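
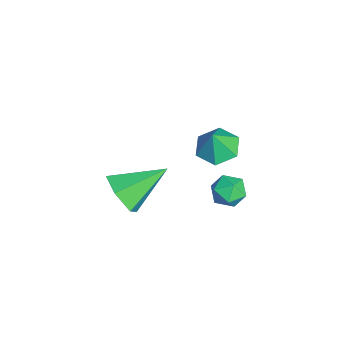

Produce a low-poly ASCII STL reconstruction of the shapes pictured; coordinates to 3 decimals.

solid 
facet normal 0.255 -0.840 -0.479
outer loop
vertex -1.166 -2.472 -3.122
vertex -1.506 -3.029 -2.326
vertex -2.147 -2.785 -3.095
endloop
endfacet
facet normal -0.255 0.745 -0.616
outer loop
vertex -1.166 -2.472 -3.122
vertex -2.147 -2.785 -3.095
vertex -2.034 -1.291 -1.334
endloop
endfacet
facet normal 0.255 -0.840 -0.479
outer loop
vertex -2.147 -2.785 -3.095
vertex -1.506 -3.029 -2.326
vertex -2.487 -3.343 -2.298
endloop
endfacet
facet normal -0.936 0.297 -0.192
outer loop
vertex -2.147 -2.785 -3.095
vertex -2.487 -3.343 -2.298
vertex -2.034 -1.291 -1.334
endloop
endfacet
facet normal 0.255 -0.840 -0.479
outer loop
vertex -2.487 -3.343 -2.298
vertex -1.506 -3.029 -2.326
vertex -1.847 -3.587 -1.529
endloop
endfacet
facet normal -0.781 -0.116 0.613
outer loop
vertex -2.487 -3.343 -2.298
vertex -1.847 -3.587 -1.529
vertex -2.034 -1.291 -1.334
endloop
endfacet
facet normal 0.254 -0.840 -0.479
outer loop
vertex -1.847 -3.587 -1.529
vertex -1.506 -3.029 -2.326
vertex -0.866 -3.274 -1.557
endloop
endfacet
facet normal 0.054 -0.080 0.995
outer loop
vertex -1.847 -3.587 -1.529
vertex -0.866 -3.274 -1.557
vertex -2.034 -1.291 -1.334
endloop
endfacet
facet normal 0.255 -0.840 -0.479
outer loop
vertex -0.866 -3.274 -1.557
vertex -1.506 -3.029 -2.326
vertex -0.526 -2.716 -2.354
endloop
endfacet
facet normal 0.734 0.368 0.571
outer loop
vertex -0.866 -3.274 -1.557
vertex -0.526 -2.716 -2.354
vertex -2.034 -1.291 -1.334
endloop
endfacet
facet normal 0.255 -0.840 -0.479
outer loop
vertex -0.526 -2.716 -2.354
vertex -1.506 -3.029 -2.326
vertex -1.166 -2.472 -3.122
endloop
endfacet
facet normal 0.579 0.781 -0.235
outer loop
vertex -0.526 -2.716 -2.354
vertex -1.166 -2.472 -3.122
vertex -2.034 -1.291 -1.334
endloop
endfacet
facet normal -0.309 0.182 -0.934
outer loop
vertex 0.596 0.327 1.65
vertex -0.206 0.444 1.938
vertex 0.335 1.111 1.889
endloop
endfacet
facet normal 0.923 0.209 0.321
outer loop
vertex 0.596 0.327 1.65
vertex 0.335 1.111 1.889
vertex 0.146 0.236 3.002
endloop
endfacet
facet normal -0.309 0.182 -0.934
outer loop
vertex 0.335 1.111 1.889
vertex -0.206 0.444 1.938
vertex -0.468 1.227 2.177
endloop
endfacet
facet normal 0.325 0.716 0.618
outer loop
vertex 0.335 1.111 1.889
vertex -0.468 1.227 2.177
vertex 0.146 0.236 3.002
endloop
endfacet
facet normal -0.308 0.182 -0.934
outer loop
vertex -0.468 1.227 2.177
vertex -0.206 0.444 1.938
vertex -1.008 0.56 2.225
endloop
endfacet
facet normal -0.429 0.406 0.807
outer loop
vertex -0.468 1.227 2.177
vertex -1.008 0.56 2.225
vertex 0.146 0.236 3.002
endloop
endfacet
facet normal -0.308 0.182 -0.934
outer loop
vertex -1.008 0.56 2.225
vertex -0.206 0.444 1.938
vertex -0.746 -0.224 1.986
endloop
endfacet
facet normal -0.586 -0.409 0.700
outer loop
vertex -1.008 0.56 2.225
vertex -0.746 -0.224 1.986
vertex 0.146 0.236 3.002
endloop
endfacet
facet normal -0.308 0.182 -0.934
outer loop
vertex -0.746 -0.224 1.986
vertex -0.206 0.444 1.938
vertex 0.056 -0.34 1.699
endloop
endfacet
facet normal 0.012 -0.915 0.404
outer loop
vertex -0.746 -0.224 1.986
vertex 0.056 -0.34 1.699
vertex 0.146 0.236 3.002
endloop
endfacet
facet normal -0.309 0.181 -0.934
outer loop
vertex 0.056 -0.34 1.699
vertex -0.206 0.444 1.938
vertex 0.596 0.327 1.65
endloop
endfacet
facet normal 0.767 -0.605 0.214
outer loop
vertex 0.056 -0.34 1.699
vertex 0.596 0.327 1.65
vertex 0.146 0.236 3.002
endloop
endfacet
facet normal 0.283 0.799 -0.530
outer loop
vertex -0.688 1.141 -2.382
vertex -1.34 1.498 -2.192
vertex -0.719 1.572 -1.748
endloop
endfacet
facet normal 0.850 0.454 -0.267
outer loop
vertex -0.688 1.141 -2.382
vertex -0.719 1.572 -1.748
vertex -0.354 0.897 -1.735
endloop
endfacet
facet normal 0.832 -0.217 -0.511
outer loop
vertex -0.688 1.141 -2.382
vertex -0.354 0.897 -1.735
vertex -0.751 0.405 -2.172
endloop
endfacet
facet normal 0.254 -0.285 -0.924
outer loop
vertex -0.688 1.141 -2.382
vertex -0.751 0.405 -2.172
vertex -1.36 0.777 -2.454
endloop
endfacet
facet normal -0.085 0.342 -0.936
outer loop
vertex -0.688 1.141 -2.382
vertex -1.36 0.777 -2.454
vertex -1.34 1.498 -2.192
endloop
endfacet
facet normal 0.785 0.433 0.443
outer loop
vertex -0.354 0.897 -1.735
vertex -0.719 1.572 -1.748
vertex -0.8 1.103 -1.146
endloop
endfacet
facet normal -0.131 0.991 0.018
outer loop
vertex -0.719 1.572 -1.748
vertex -1.34 1.498 -2.192
vertex -1.409 1.475 -1.428
endloop
endfacet
facet normal -0.727 0.252 -0.639
outer loop
vertex -1.34 1.498 -2.192
vertex -1.36 0.777 -2.454
vertex -1.806 0.983 -1.865
endloop
endfacet
facet normal -0.180 -0.764 -0.619
outer loop
vertex -1.36 0.777 -2.454
vertex -0.751 0.405 -2.172
vertex -1.441 0.308 -1.852
endloop
endfacet
facet normal 0.756 -0.653 0.049
outer loop
vertex -0.751 0.405 -2.172
vertex -0.354 0.897 -1.735
vertex -0.82 0.382 -1.408
endloop
endfacet
facet normal -0.254 0.285 0.924
outer loop
vertex -1.472 0.739 -1.218
vertex -0.8 1.103 -1.146
vertex -1.409 1.475 -1.428
endloop
endfacet
facet normal -0.832 0.217 0.511
outer loop
vertex -1.472 0.739 -1.218
vertex -1.409 1.475 -1.428
vertex -1.806 0.983 -1.865
endloop
endfacet
facet normal -0.850 -0.454 0.267
outer loop
vertex -1.472 0.739 -1.218
vertex -1.806 0.983 -1.865
vertex -1.441 0.308 -1.852
endloop
endfacet
facet normal -0.283 -0.799 0.530
outer loop
vertex -1.472 0.739 -1.218
vertex -1.441 0.308 -1.852
vertex -0.82 0.382 -1.408
endloop
endfacet
facet normal 0.085 -0.342 0.936
outer loop
vertex -1.472 0.739 -1.218
vertex -0.82 0.382 -1.408
vertex -0.8 1.103 -1.146
endloop
endfacet
facet normal 0.180 0.764 0.619
outer loop
vertex -1.409 1.475 -1.428
vertex -0.8 1.103 -1.146
vertex -0.719 1.572 -1.748
endloop
endfacet
facet normal -0.756 0.653 -0.049
outer loop
vertex -1.806 0.983 -1.865
vertex -1.409 1.475 -1.428
vertex -1.34 1.498 -2.192
endloop
endfacet
facet normal -0.785 -0.433 -0.443
outer loop
vertex -1.441 0.308 -1.852
vertex -1.806 0.983 -1.865
vertex -1.36 0.777 -2.454
endloop
endfacet
facet normal 0.131 -0.991 -0.018
outer loop
vertex -0.82 0.382 -1.408
vertex -1.441 0.308 -1.852
vertex -0.751 0.405 -2.172
endloop
endfacet
facet normal 0.727 -0.252 0.639
outer loop
vertex -0.8 1.103 -1.146
vertex -0.82 0.382 -1.408
vertex -0.354 0.897 -1.735
endloop
endfacet

endsolid


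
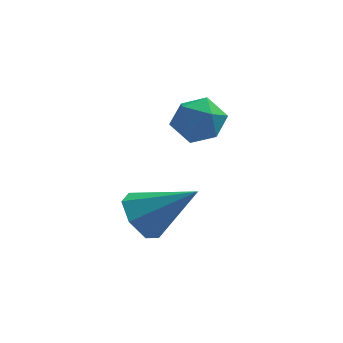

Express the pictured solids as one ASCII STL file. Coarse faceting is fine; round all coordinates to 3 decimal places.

solid 
facet normal -0.807 0.058 -0.588
outer loop
vertex 0.145 0.884 -3.747
vertex -0.219 0.465 -3.289
vertex -0.164 1.183 -3.294
endloop
endfacet
facet normal 0.608 0.787 -0.104
outer loop
vertex 0.145 0.884 -3.747
vertex -0.164 1.183 -3.294
vertex 1.039 0.375 -2.371
endloop
endfacet
facet normal -0.806 0.058 -0.589
outer loop
vertex -0.164 1.183 -3.294
vertex -0.219 0.465 -3.289
vertex -0.515 0.941 -2.837
endloop
endfacet
facet normal 0.138 0.827 0.544
outer loop
vertex -0.164 1.183 -3.294
vertex -0.515 0.941 -2.837
vertex 1.039 0.375 -2.371
endloop
endfacet
facet normal -0.806 0.057 -0.588
outer loop
vertex -0.515 0.941 -2.837
vertex -0.219 0.465 -3.289
vertex -0.643 0.341 -2.72
endloop
endfacet
facet normal -0.202 0.229 0.952
outer loop
vertex -0.515 0.941 -2.837
vertex -0.643 0.341 -2.72
vertex 1.039 0.375 -2.371
endloop
endfacet
facet normal -0.807 0.058 -0.588
outer loop
vertex -0.643 0.341 -2.72
vertex -0.219 0.465 -3.289
vertex -0.452 -0.166 -3.032
endloop
endfacet
facet normal -0.157 -0.560 0.813
outer loop
vertex -0.643 0.341 -2.72
vertex -0.452 -0.166 -3.032
vertex 1.039 0.375 -2.371
endloop
endfacet
facet normal -0.807 0.058 -0.588
outer loop
vertex -0.452 -0.166 -3.032
vertex -0.219 0.465 -3.289
vertex -0.086 -0.198 -3.537
endloop
endfacet
facet normal 0.239 -0.943 0.233
outer loop
vertex -0.452 -0.166 -3.032
vertex -0.086 -0.198 -3.537
vertex 1.039 0.375 -2.371
endloop
endfacet
facet normal -0.806 0.058 -0.589
outer loop
vertex -0.086 -0.198 -3.537
vertex -0.219 0.465 -3.289
vertex 0.18 0.27 -3.855
endloop
endfacet
facet normal 0.689 -0.632 -0.354
outer loop
vertex -0.086 -0.198 -3.537
vertex 0.18 0.27 -3.855
vertex 1.039 0.375 -2.371
endloop
endfacet
facet normal -0.807 0.058 -0.588
outer loop
vertex 0.18 0.27 -3.855
vertex -0.219 0.465 -3.289
vertex 0.145 0.884 -3.747
endloop
endfacet
facet normal 0.853 0.137 -0.503
outer loop
vertex 0.18 0.27 -3.855
vertex 0.145 0.884 -3.747
vertex 1.039 0.375 -2.371
endloop
endfacet
facet normal -0.306 0.943 -0.131
outer loop
vertex 0.683 3.369 -2.094
vertex 0.569 3.431 -1.38
vertex 1.216 3.602 -1.66
endloop
endfacet
facet normal 0.176 0.761 -0.625
outer loop
vertex 0.683 3.369 -2.094
vertex 1.216 3.602 -1.66
vertex 1.362 3.131 -2.192
endloop
endfacet
facet normal -0.073 0.194 -0.978
outer loop
vertex 0.683 3.369 -2.094
vertex 1.362 3.131 -2.192
vertex 0.804 2.67 -2.242
endloop
endfacet
facet normal -0.711 0.026 -0.703
outer loop
vertex 0.683 3.369 -2.094
vertex 0.804 2.67 -2.242
vertex 0.314 2.855 -1.74
endloop
endfacet
facet normal -0.853 0.490 -0.179
outer loop
vertex 0.683 3.369 -2.094
vertex 0.314 2.855 -1.74
vertex 0.569 3.431 -1.38
endloop
endfacet
facet normal 0.774 0.564 -0.287
outer loop
vertex 1.362 3.131 -2.192
vertex 1.216 3.602 -1.66
vertex 1.666 3.045 -1.54
endloop
endfacet
facet normal -0.005 0.858 0.513
outer loop
vertex 1.216 3.602 -1.66
vertex 0.569 3.431 -1.38
vertex 1.176 3.23 -1.038
endloop
endfacet
facet normal -0.893 0.125 0.433
outer loop
vertex 0.569 3.431 -1.38
vertex 0.314 2.855 -1.74
vertex 0.618 2.769 -1.088
endloop
endfacet
facet normal -0.662 -0.624 -0.416
outer loop
vertex 0.314 2.855 -1.74
vertex 0.804 2.67 -2.242
vertex 0.764 2.298 -1.62
endloop
endfacet
facet normal 0.368 -0.352 -0.860
outer loop
vertex 0.804 2.67 -2.242
vertex 1.362 3.131 -2.192
vertex 1.411 2.469 -1.9
endloop
endfacet
facet normal 0.711 -0.026 0.703
outer loop
vertex 1.297 2.531 -1.186
vertex 1.666 3.045 -1.54
vertex 1.176 3.23 -1.038
endloop
endfacet
facet normal 0.073 -0.194 0.978
outer loop
vertex 1.297 2.531 -1.186
vertex 1.176 3.23 -1.038
vertex 0.618 2.769 -1.088
endloop
endfacet
facet normal -0.176 -0.761 0.625
outer loop
vertex 1.297 2.531 -1.186
vertex 0.618 2.769 -1.088
vertex 0.764 2.298 -1.62
endloop
endfacet
facet normal 0.306 -0.943 0.131
outer loop
vertex 1.297 2.531 -1.186
vertex 0.764 2.298 -1.62
vertex 1.411 2.469 -1.9
endloop
endfacet
facet normal 0.853 -0.490 0.179
outer loop
vertex 1.297 2.531 -1.186
vertex 1.411 2.469 -1.9
vertex 1.666 3.045 -1.54
endloop
endfacet
facet normal 0.662 0.624 0.416
outer loop
vertex 1.176 3.23 -1.038
vertex 1.666 3.045 -1.54
vertex 1.216 3.602 -1.66
endloop
endfacet
facet normal -0.368 0.352 0.860
outer loop
vertex 0.618 2.769 -1.088
vertex 1.176 3.23 -1.038
vertex 0.569 3.431 -1.38
endloop
endfacet
facet normal -0.774 -0.564 0.287
outer loop
vertex 0.764 2.298 -1.62
vertex 0.618 2.769 -1.088
vertex 0.314 2.855 -1.74
endloop
endfacet
facet normal 0.005 -0.858 -0.513
outer loop
vertex 1.411 2.469 -1.9
vertex 0.764 2.298 -1.62
vertex 0.804 2.67 -2.242
endloop
endfacet
facet normal 0.893 -0.125 -0.433
outer loop
vertex 1.666 3.045 -1.54
vertex 1.411 2.469 -1.9
vertex 1.362 3.131 -2.192
endloop
endfacet

endsolid


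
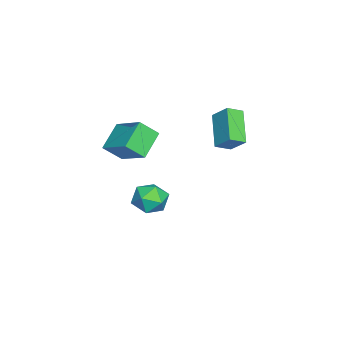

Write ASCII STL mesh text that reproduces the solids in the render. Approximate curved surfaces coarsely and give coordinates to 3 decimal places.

solid 
facet normal -0.460 0.777 -0.429
outer loop
vertex -1.887 -0.034 -4.163
vertex -2.875 -0.513 -3.971
vertex -2.43 0.17 -3.211
endloop
endfacet
facet normal 0.152 0.981 -0.124
outer loop
vertex -1.887 -0.034 -4.163
vertex -2.43 0.17 -3.211
vertex -1.329 0.001 -3.199
endloop
endfacet
facet normal 0.681 0.602 -0.416
outer loop
vertex -1.887 -0.034 -4.163
vertex -1.329 0.001 -3.199
vertex -1.093 -0.786 -3.951
endloop
endfacet
facet normal 0.397 0.165 -0.903
outer loop
vertex -1.887 -0.034 -4.163
vertex -1.093 -0.786 -3.951
vertex -2.048 -1.104 -4.429
endloop
endfacet
facet normal -0.309 0.273 -0.911
outer loop
vertex -1.887 -0.034 -4.163
vertex -2.048 -1.104 -4.429
vertex -2.875 -0.513 -3.971
endloop
endfacet
facet normal 0.119 0.814 0.569
outer loop
vertex -1.329 0.001 -3.199
vertex -2.43 0.17 -3.211
vertex -1.972 -0.456 -2.411
endloop
endfacet
facet normal -0.872 0.484 0.075
outer loop
vertex -2.43 0.17 -3.211
vertex -2.875 -0.513 -3.971
vertex -2.927 -0.774 -2.889
endloop
endfacet
facet normal -0.627 -0.332 -0.704
outer loop
vertex -2.875 -0.513 -3.971
vertex -2.048 -1.104 -4.429
vertex -2.691 -1.561 -3.641
endloop
endfacet
facet normal 0.515 -0.507 -0.691
outer loop
vertex -2.048 -1.104 -4.429
vertex -1.093 -0.786 -3.951
vertex -1.59 -1.73 -3.629
endloop
endfacet
facet normal 0.975 0.201 0.095
outer loop
vertex -1.093 -0.786 -3.951
vertex -1.329 0.001 -3.199
vertex -1.145 -1.047 -2.869
endloop
endfacet
facet normal -0.397 -0.165 0.903
outer loop
vertex -2.133 -1.526 -2.677
vertex -1.972 -0.456 -2.411
vertex -2.927 -0.774 -2.889
endloop
endfacet
facet normal -0.681 -0.602 0.416
outer loop
vertex -2.133 -1.526 -2.677
vertex -2.927 -0.774 -2.889
vertex -2.691 -1.561 -3.641
endloop
endfacet
facet normal -0.152 -0.981 0.124
outer loop
vertex -2.133 -1.526 -2.677
vertex -2.691 -1.561 -3.641
vertex -1.59 -1.73 -3.629
endloop
endfacet
facet normal 0.460 -0.777 0.429
outer loop
vertex -2.133 -1.526 -2.677
vertex -1.59 -1.73 -3.629
vertex -1.145 -1.047 -2.869
endloop
endfacet
facet normal 0.309 -0.273 0.911
outer loop
vertex -2.133 -1.526 -2.677
vertex -1.145 -1.047 -2.869
vertex -1.972 -0.456 -2.411
endloop
endfacet
facet normal -0.515 0.507 0.691
outer loop
vertex -2.927 -0.774 -2.889
vertex -1.972 -0.456 -2.411
vertex -2.43 0.17 -3.211
endloop
endfacet
facet normal -0.975 -0.201 -0.095
outer loop
vertex -2.691 -1.561 -3.641
vertex -2.927 -0.774 -2.889
vertex -2.875 -0.513 -3.971
endloop
endfacet
facet normal -0.119 -0.814 -0.569
outer loop
vertex -1.59 -1.73 -3.629
vertex -2.691 -1.561 -3.641
vertex -2.048 -1.104 -4.429
endloop
endfacet
facet normal 0.872 -0.484 -0.075
outer loop
vertex -1.145 -1.047 -2.869
vertex -1.59 -1.73 -3.629
vertex -1.093 -0.786 -3.951
endloop
endfacet
facet normal 0.627 0.332 0.704
outer loop
vertex -1.972 -0.456 -2.411
vertex -1.145 -1.047 -2.869
vertex -1.329 0.001 -3.199
endloop
endfacet
facet normal -0.803 0.233 0.549
outer loop
vertex -0.583 -0.968 3.346
vertex -0.959 -0.036 2.4
vertex -1.718 -2.466 2.323
endloop
endfacet
facet normal 0.273 -0.675 0.686
outer loop
vertex -0.281 -2.884 1.34
vertex -0.583 -0.968 3.346
vertex -1.718 -2.466 2.323
endloop
endfacet
facet normal -0.803 0.233 0.549
outer loop
vertex -1.718 -2.466 2.323
vertex -0.959 -0.036 2.4
vertex -2.094 -1.534 1.377
endloop
endfacet
facet normal -0.531 -0.700 -0.478
outer loop
vertex -2.094 -1.534 1.377
vertex -0.281 -2.884 1.34
vertex -1.718 -2.466 2.323
endloop
endfacet
facet normal 0.531 0.700 0.478
outer loop
vertex -0.583 -0.968 3.346
vertex 0.478 -0.454 1.417
vertex -0.959 -0.036 2.4
endloop
endfacet
facet normal 0.273 -0.675 0.686
outer loop
vertex 0.854 -1.386 2.363
vertex -0.583 -0.968 3.346
vertex -0.281 -2.884 1.34
endloop
endfacet
facet normal 0.531 0.700 0.478
outer loop
vertex 0.854 -1.386 2.363
vertex 0.478 -0.454 1.417
vertex -0.583 -0.968 3.346
endloop
endfacet
facet normal -0.273 0.675 -0.686
outer loop
vertex -0.959 -0.036 2.4
vertex 0.478 -0.454 1.417
vertex -2.094 -1.534 1.377
endloop
endfacet
facet normal -0.531 -0.700 -0.478
outer loop
vertex -0.657 -1.952 0.394
vertex -0.281 -2.884 1.34
vertex -2.094 -1.534 1.377
endloop
endfacet
facet normal -0.273 0.675 -0.686
outer loop
vertex -2.094 -1.534 1.377
vertex 0.478 -0.454 1.417
vertex -0.657 -1.952 0.394
endloop
endfacet
facet normal 0.803 -0.233 -0.549
outer loop
vertex -0.657 -1.952 0.394
vertex 0.854 -1.386 2.363
vertex -0.281 -2.884 1.34
endloop
endfacet
facet normal 0.803 -0.233 -0.549
outer loop
vertex 0.478 -0.454 1.417
vertex 0.854 -1.386 2.363
vertex -0.657 -1.952 0.394
endloop
endfacet
facet normal -0.529 0.732 -0.430
outer loop
vertex -2.737 3.227 2.911
vertex -2.284 4.087 3.818
vertex -1.05 3.693 1.628
endloop
endfacet
facet normal -0.341 -0.646 -0.683
outer loop
vertex -0.516 2.953 2.062
vertex -2.737 3.227 2.911
vertex -1.05 3.693 1.628
endloop
endfacet
facet normal -0.529 0.732 -0.430
outer loop
vertex -1.05 3.693 1.628
vertex -2.284 4.087 3.818
vertex -0.597 4.553 2.536
endloop
endfacet
facet normal 0.778 0.214 -0.591
outer loop
vertex -0.597 4.553 2.536
vertex -0.516 2.953 2.062
vertex -1.05 3.693 1.628
endloop
endfacet
facet normal -0.777 -0.214 0.591
outer loop
vertex -2.737 3.227 2.911
vertex -1.75 3.347 4.252
vertex -2.284 4.087 3.818
endloop
endfacet
facet normal -0.341 -0.646 -0.683
outer loop
vertex -2.203 2.487 3.344
vertex -2.737 3.227 2.911
vertex -0.516 2.953 2.062
endloop
endfacet
facet normal -0.777 -0.215 0.591
outer loop
vertex -2.203 2.487 3.344
vertex -1.75 3.347 4.252
vertex -2.737 3.227 2.911
endloop
endfacet
facet normal 0.340 0.646 0.683
outer loop
vertex -2.284 4.087 3.818
vertex -1.75 3.347 4.252
vertex -0.597 4.553 2.536
endloop
endfacet
facet normal 0.777 0.215 -0.592
outer loop
vertex -0.063 3.813 2.969
vertex -0.516 2.953 2.062
vertex -0.597 4.553 2.536
endloop
endfacet
facet normal 0.341 0.646 0.683
outer loop
vertex -0.597 4.553 2.536
vertex -1.75 3.347 4.252
vertex -0.063 3.813 2.969
endloop
endfacet
facet normal 0.529 -0.732 0.430
outer loop
vertex -0.063 3.813 2.969
vertex -2.203 2.487 3.344
vertex -0.516 2.953 2.062
endloop
endfacet
facet normal 0.529 -0.732 0.429
outer loop
vertex -1.75 3.347 4.252
vertex -2.203 2.487 3.344
vertex -0.063 3.813 2.969
endloop
endfacet

endsolid


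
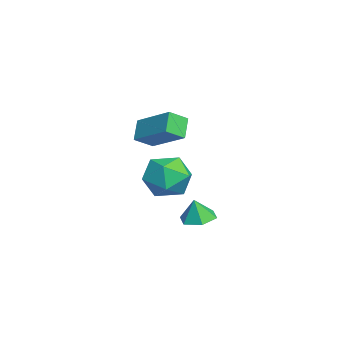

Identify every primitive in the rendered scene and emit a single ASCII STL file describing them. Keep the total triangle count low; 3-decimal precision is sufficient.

solid 
facet normal -0.639 -0.615 -0.462
outer loop
vertex 0.737 -0.774 4.074
vertex 0.359 0.007 3.557
vertex 1.476 -0.944 3.277
endloop
endfacet
facet normal 0.375 -0.773 0.512
outer loop
vertex 2.761 0.293 4.203
vertex 0.737 -0.774 4.074
vertex 1.476 -0.944 3.277
endloop
endfacet
facet normal -0.639 -0.615 -0.461
outer loop
vertex 1.476 -0.944 3.277
vertex 0.359 0.007 3.557
vertex 1.097 -0.163 2.76
endloop
endfacet
facet normal 0.671 -0.154 -0.725
outer loop
vertex 1.097 -0.163 2.76
vertex 2.761 0.293 4.203
vertex 1.476 -0.944 3.277
endloop
endfacet
facet normal -0.671 0.155 0.725
outer loop
vertex 0.737 -0.774 4.074
vertex 1.644 1.244 4.483
vertex 0.359 0.007 3.557
endloop
endfacet
facet normal 0.375 -0.773 0.512
outer loop
vertex 2.023 0.463 5.0
vertex 0.737 -0.774 4.074
vertex 2.761 0.293 4.203
endloop
endfacet
facet normal -0.671 0.155 0.725
outer loop
vertex 2.023 0.463 5.0
vertex 1.644 1.244 4.483
vertex 0.737 -0.774 4.074
endloop
endfacet
facet normal -0.375 0.773 -0.512
outer loop
vertex 0.359 0.007 3.557
vertex 1.644 1.244 4.483
vertex 1.097 -0.163 2.76
endloop
endfacet
facet normal 0.671 -0.155 -0.725
outer loop
vertex 2.383 1.074 3.686
vertex 2.761 0.293 4.203
vertex 1.097 -0.163 2.76
endloop
endfacet
facet normal -0.375 0.773 -0.512
outer loop
vertex 1.097 -0.163 2.76
vertex 1.644 1.244 4.483
vertex 2.383 1.074 3.686
endloop
endfacet
facet normal 0.640 0.615 0.461
outer loop
vertex 2.383 1.074 3.686
vertex 2.023 0.463 5.0
vertex 2.761 0.293 4.203
endloop
endfacet
facet normal 0.639 0.615 0.461
outer loop
vertex 1.644 1.244 4.483
vertex 2.023 0.463 5.0
vertex 2.383 1.074 3.686
endloop
endfacet
facet normal 0.220 0.949 -0.224
outer loop
vertex 1.012 1.112 -0.047
vertex 0.16 1.491 0.722
vertex 1.292 1.32 1.111
endloop
endfacet
facet normal 0.796 0.533 -0.288
outer loop
vertex 1.012 1.112 -0.047
vertex 1.292 1.32 1.111
vertex 1.738 0.348 0.546
endloop
endfacet
facet normal 0.646 0.021 -0.763
outer loop
vertex 1.012 1.112 -0.047
vertex 1.738 0.348 0.546
vertex 0.881 -0.082 -0.191
endloop
endfacet
facet normal -0.022 0.122 -0.992
outer loop
vertex 1.012 1.112 -0.047
vertex 0.881 -0.082 -0.191
vertex -0.094 0.625 -0.082
endloop
endfacet
facet normal -0.285 0.696 -0.659
outer loop
vertex 1.012 1.112 -0.047
vertex -0.094 0.625 -0.082
vertex 0.16 1.491 0.722
endloop
endfacet
facet normal 0.913 0.220 0.343
outer loop
vertex 1.738 0.348 0.546
vertex 1.292 1.32 1.111
vertex 1.334 0.255 1.682
endloop
endfacet
facet normal -0.018 0.895 0.446
outer loop
vertex 1.292 1.32 1.111
vertex 0.16 1.491 0.722
vertex 0.359 0.962 1.791
endloop
endfacet
facet normal -0.836 0.484 -0.258
outer loop
vertex 0.16 1.491 0.722
vertex -0.094 0.625 -0.082
vertex -0.498 0.532 1.054
endloop
endfacet
facet normal -0.411 -0.443 -0.797
outer loop
vertex -0.094 0.625 -0.082
vertex 0.881 -0.082 -0.191
vertex -0.052 -0.44 0.489
endloop
endfacet
facet normal 0.671 -0.608 -0.425
outer loop
vertex 0.881 -0.082 -0.191
vertex 1.738 0.348 0.546
vertex 1.08 -0.611 0.878
endloop
endfacet
facet normal 0.022 -0.122 0.992
outer loop
vertex 0.228 -0.232 1.647
vertex 1.334 0.255 1.682
vertex 0.359 0.962 1.791
endloop
endfacet
facet normal -0.646 -0.021 0.763
outer loop
vertex 0.228 -0.232 1.647
vertex 0.359 0.962 1.791
vertex -0.498 0.532 1.054
endloop
endfacet
facet normal -0.796 -0.533 0.288
outer loop
vertex 0.228 -0.232 1.647
vertex -0.498 0.532 1.054
vertex -0.052 -0.44 0.489
endloop
endfacet
facet normal -0.220 -0.949 0.224
outer loop
vertex 0.228 -0.232 1.647
vertex -0.052 -0.44 0.489
vertex 1.08 -0.611 0.878
endloop
endfacet
facet normal 0.285 -0.696 0.659
outer loop
vertex 0.228 -0.232 1.647
vertex 1.08 -0.611 0.878
vertex 1.334 0.255 1.682
endloop
endfacet
facet normal 0.411 0.443 0.797
outer loop
vertex 0.359 0.962 1.791
vertex 1.334 0.255 1.682
vertex 1.292 1.32 1.111
endloop
endfacet
facet normal -0.671 0.608 0.425
outer loop
vertex -0.498 0.532 1.054
vertex 0.359 0.962 1.791
vertex 0.16 1.491 0.722
endloop
endfacet
facet normal -0.913 -0.220 -0.343
outer loop
vertex -0.052 -0.44 0.489
vertex -0.498 0.532 1.054
vertex -0.094 0.625 -0.082
endloop
endfacet
facet normal 0.018 -0.895 -0.446
outer loop
vertex 1.08 -0.611 0.878
vertex -0.052 -0.44 0.489
vertex 0.881 -0.082 -0.191
endloop
endfacet
facet normal 0.836 -0.484 0.258
outer loop
vertex 1.334 0.255 1.682
vertex 1.08 -0.611 0.878
vertex 1.738 0.348 0.546
endloop
endfacet
facet normal -0.090 0.183 -0.979
outer loop
vertex 1.222 1.865 -1.755
vertex 0.4 1.76 -1.699
vertex 0.731 2.513 -1.589
endloop
endfacet
facet normal 0.720 0.401 0.566
outer loop
vertex 1.222 1.865 -1.755
vertex 0.731 2.513 -1.589
vertex 0.5 1.56 -0.621
endloop
endfacet
facet normal -0.090 0.182 -0.979
outer loop
vertex 0.731 2.513 -1.589
vertex 0.4 1.76 -1.699
vertex -0.091 2.409 -1.533
endloop
endfacet
facet normal -0.043 0.717 0.696
outer loop
vertex 0.731 2.513 -1.589
vertex -0.091 2.409 -1.533
vertex 0.5 1.56 -0.621
endloop
endfacet
facet normal -0.091 0.181 -0.979
outer loop
vertex -0.091 2.409 -1.533
vertex 0.4 1.76 -1.699
vertex -0.421 1.655 -1.642
endloop
endfacet
facet normal -0.715 0.217 0.665
outer loop
vertex -0.091 2.409 -1.533
vertex -0.421 1.655 -1.642
vertex 0.5 1.56 -0.621
endloop
endfacet
facet normal -0.091 0.182 -0.979
outer loop
vertex -0.421 1.655 -1.642
vertex 0.4 1.76 -1.699
vertex 0.07 1.007 -1.808
endloop
endfacet
facet normal -0.621 -0.600 0.504
outer loop
vertex -0.421 1.655 -1.642
vertex 0.07 1.007 -1.808
vertex 0.5 1.56 -0.621
endloop
endfacet
facet normal -0.090 0.181 -0.979
outer loop
vertex 0.07 1.007 -1.808
vertex 0.4 1.76 -1.699
vertex 0.891 1.111 -1.864
endloop
endfacet
facet normal 0.142 -0.916 0.375
outer loop
vertex 0.07 1.007 -1.808
vertex 0.891 1.111 -1.864
vertex 0.5 1.56 -0.621
endloop
endfacet
facet normal -0.090 0.181 -0.979
outer loop
vertex 0.891 1.111 -1.864
vertex 0.4 1.76 -1.699
vertex 1.222 1.865 -1.755
endloop
endfacet
facet normal 0.814 -0.416 0.406
outer loop
vertex 0.891 1.111 -1.864
vertex 1.222 1.865 -1.755
vertex 0.5 1.56 -0.621
endloop
endfacet

endsolid


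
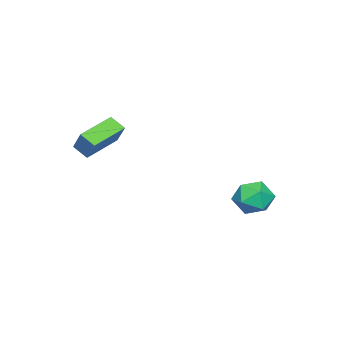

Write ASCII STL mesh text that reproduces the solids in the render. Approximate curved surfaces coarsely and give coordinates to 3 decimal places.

solid 
facet normal -0.383 -0.499 -0.778
outer loop
vertex 3.721 -3.262 2.206
vertex 1.908 -2.711 2.746
vertex 3.796 -2.507 1.685
endloop
endfacet
facet normal 0.920 -0.280 -0.273
outer loop
vertex 4.332 -1.809 2.774
vertex 3.721 -3.262 2.206
vertex 3.796 -2.507 1.685
endloop
endfacet
facet normal -0.383 -0.499 -0.778
outer loop
vertex 3.796 -2.507 1.685
vertex 1.908 -2.711 2.746
vertex 1.983 -1.956 2.225
endloop
endfacet
facet normal 0.081 0.821 -0.566
outer loop
vertex 1.983 -1.956 2.225
vertex 4.332 -1.809 2.774
vertex 3.796 -2.507 1.685
endloop
endfacet
facet normal -0.081 -0.821 0.566
outer loop
vertex 3.721 -3.262 2.206
vertex 2.444 -2.013 3.835
vertex 1.908 -2.711 2.746
endloop
endfacet
facet normal 0.920 -0.280 -0.273
outer loop
vertex 4.257 -2.564 3.295
vertex 3.721 -3.262 2.206
vertex 4.332 -1.809 2.774
endloop
endfacet
facet normal -0.081 -0.821 0.566
outer loop
vertex 4.257 -2.564 3.295
vertex 2.444 -2.013 3.835
vertex 3.721 -3.262 2.206
endloop
endfacet
facet normal -0.920 0.280 0.273
outer loop
vertex 1.908 -2.711 2.746
vertex 2.444 -2.013 3.835
vertex 1.983 -1.956 2.225
endloop
endfacet
facet normal 0.081 0.821 -0.566
outer loop
vertex 2.519 -1.258 3.314
vertex 4.332 -1.809 2.774
vertex 1.983 -1.956 2.225
endloop
endfacet
facet normal -0.920 0.280 0.273
outer loop
vertex 1.983 -1.956 2.225
vertex 2.444 -2.013 3.835
vertex 2.519 -1.258 3.314
endloop
endfacet
facet normal 0.383 0.499 0.778
outer loop
vertex 2.519 -1.258 3.314
vertex 4.257 -2.564 3.295
vertex 4.332 -1.809 2.774
endloop
endfacet
facet normal 0.383 0.499 0.778
outer loop
vertex 2.444 -2.013 3.835
vertex 4.257 -2.564 3.295
vertex 2.519 -1.258 3.314
endloop
endfacet
facet normal -0.763 0.521 0.382
outer loop
vertex -1.597 4.399 -1.522
vertex -2.276 3.575 -1.755
vertex -1.769 3.609 -0.787
endloop
endfacet
facet normal -0.151 0.691 0.707
outer loop
vertex -1.597 4.399 -1.522
vertex -1.769 3.609 -0.787
vertex -0.759 3.995 -0.948
endloop
endfacet
facet normal 0.303 0.929 0.211
outer loop
vertex -1.597 4.399 -1.522
vertex -0.759 3.995 -0.948
vertex -0.641 4.199 -2.016
endloop
endfacet
facet normal -0.027 0.907 -0.420
outer loop
vertex -1.597 4.399 -1.522
vertex -0.641 4.199 -2.016
vertex -1.579 3.94 -2.514
endloop
endfacet
facet normal -0.687 0.655 -0.316
outer loop
vertex -1.597 4.399 -1.522
vertex -1.579 3.94 -2.514
vertex -2.276 3.575 -1.755
endloop
endfacet
facet normal 0.122 0.094 0.988
outer loop
vertex -0.759 3.995 -0.948
vertex -1.769 3.609 -0.787
vertex -0.921 2.92 -0.826
endloop
endfacet
facet normal -0.869 -0.179 0.461
outer loop
vertex -1.769 3.609 -0.787
vertex -2.276 3.575 -1.755
vertex -1.859 2.661 -1.324
endloop
endfacet
facet normal -0.745 0.037 -0.666
outer loop
vertex -2.276 3.575 -1.755
vertex -1.579 3.94 -2.514
vertex -1.741 2.865 -2.392
endloop
endfacet
facet normal 0.322 0.443 -0.837
outer loop
vertex -1.579 3.94 -2.514
vertex -0.641 4.199 -2.016
vertex -0.731 3.251 -2.553
endloop
endfacet
facet normal 0.858 0.479 0.186
outer loop
vertex -0.641 4.199 -2.016
vertex -0.759 3.995 -0.948
vertex -0.224 3.285 -1.585
endloop
endfacet
facet normal 0.027 -0.907 0.420
outer loop
vertex -0.903 2.461 -1.818
vertex -0.921 2.92 -0.826
vertex -1.859 2.661 -1.324
endloop
endfacet
facet normal -0.303 -0.929 -0.211
outer loop
vertex -0.903 2.461 -1.818
vertex -1.859 2.661 -1.324
vertex -1.741 2.865 -2.392
endloop
endfacet
facet normal 0.151 -0.691 -0.707
outer loop
vertex -0.903 2.461 -1.818
vertex -1.741 2.865 -2.392
vertex -0.731 3.251 -2.553
endloop
endfacet
facet normal 0.763 -0.521 -0.382
outer loop
vertex -0.903 2.461 -1.818
vertex -0.731 3.251 -2.553
vertex -0.224 3.285 -1.585
endloop
endfacet
facet normal 0.687 -0.655 0.316
outer loop
vertex -0.903 2.461 -1.818
vertex -0.224 3.285 -1.585
vertex -0.921 2.92 -0.826
endloop
endfacet
facet normal -0.322 -0.443 0.837
outer loop
vertex -1.859 2.661 -1.324
vertex -0.921 2.92 -0.826
vertex -1.769 3.609 -0.787
endloop
endfacet
facet normal -0.858 -0.479 -0.186
outer loop
vertex -1.741 2.865 -2.392
vertex -1.859 2.661 -1.324
vertex -2.276 3.575 -1.755
endloop
endfacet
facet normal -0.122 -0.094 -0.988
outer loop
vertex -0.731 3.251 -2.553
vertex -1.741 2.865 -2.392
vertex -1.579 3.94 -2.514
endloop
endfacet
facet normal 0.869 0.179 -0.461
outer loop
vertex -0.224 3.285 -1.585
vertex -0.731 3.251 -2.553
vertex -0.641 4.199 -2.016
endloop
endfacet
facet normal 0.745 -0.037 0.666
outer loop
vertex -0.921 2.92 -0.826
vertex -0.224 3.285 -1.585
vertex -0.759 3.995 -0.948
endloop
endfacet

endsolid


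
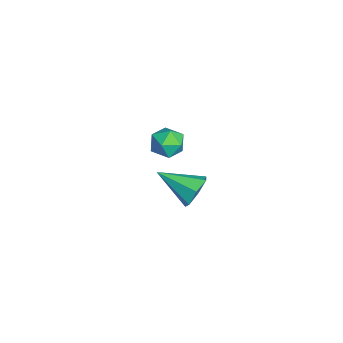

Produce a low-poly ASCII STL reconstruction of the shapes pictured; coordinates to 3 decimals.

solid 
facet normal 0.357 0.823 -0.441
outer loop
vertex 3.336 -1.683 -1.908
vertex 3.074 -1.276 -1.361
vertex 3.73 -1.592 -1.419
endloop
endfacet
facet normal 0.508 -0.823 -0.256
outer loop
vertex 3.336 -1.683 -1.908
vertex 3.73 -1.592 -1.419
vertex 2.506 -2.584 -0.659
endloop
endfacet
facet normal 0.357 0.823 -0.442
outer loop
vertex 3.73 -1.592 -1.419
vertex 3.074 -1.276 -1.361
vertex 3.63 -1.263 -0.887
endloop
endfacet
facet normal 0.714 -0.528 0.461
outer loop
vertex 3.73 -1.592 -1.419
vertex 3.63 -1.263 -0.887
vertex 2.506 -2.584 -0.659
endloop
endfacet
facet normal 0.357 0.823 -0.441
outer loop
vertex 3.63 -1.263 -0.887
vertex 3.074 -1.276 -1.361
vertex 3.111 -0.944 -0.712
endloop
endfacet
facet normal 0.279 -0.072 0.958
outer loop
vertex 3.63 -1.263 -0.887
vertex 3.111 -0.944 -0.712
vertex 2.506 -2.584 -0.659
endloop
endfacet
facet normal 0.358 0.823 -0.441
outer loop
vertex 3.111 -0.944 -0.712
vertex 3.074 -1.276 -1.361
vertex 2.565 -0.874 -1.025
endloop
endfacet
facet normal -0.468 0.200 0.861
outer loop
vertex 3.111 -0.944 -0.712
vertex 2.565 -0.874 -1.025
vertex 2.506 -2.584 -0.659
endloop
endfacet
facet normal 0.358 0.823 -0.442
outer loop
vertex 2.565 -0.874 -1.025
vertex 3.074 -1.276 -1.361
vertex 2.402 -1.107 -1.591
endloop
endfacet
facet normal -0.966 0.085 0.243
outer loop
vertex 2.565 -0.874 -1.025
vertex 2.402 -1.107 -1.591
vertex 2.506 -2.584 -0.659
endloop
endfacet
facet normal 0.358 0.823 -0.441
outer loop
vertex 2.402 -1.107 -1.591
vertex 3.074 -1.276 -1.361
vertex 2.745 -1.467 -1.984
endloop
endfacet
facet normal -0.840 -0.331 -0.430
outer loop
vertex 2.402 -1.107 -1.591
vertex 2.745 -1.467 -1.984
vertex 2.506 -2.584 -0.659
endloop
endfacet
facet normal 0.358 0.823 -0.441
outer loop
vertex 2.745 -1.467 -1.984
vertex 3.074 -1.276 -1.361
vertex 3.336 -1.683 -1.908
endloop
endfacet
facet normal -0.185 -0.735 -0.653
outer loop
vertex 2.745 -1.467 -1.984
vertex 3.336 -1.683 -1.908
vertex 2.506 -2.584 -0.659
endloop
endfacet
facet normal 0.213 0.977 0.013
outer loop
vertex -1.491 -1.255 -3.244
vertex -1.869 -1.181 -2.605
vertex -1.139 -1.34 -2.591
endloop
endfacet
facet normal 0.730 0.607 -0.314
outer loop
vertex -1.491 -1.255 -3.244
vertex -1.139 -1.34 -2.591
vertex -0.995 -1.806 -3.156
endloop
endfacet
facet normal 0.437 0.256 -0.862
outer loop
vertex -1.491 -1.255 -3.244
vertex -0.995 -1.806 -3.156
vertex -1.635 -1.935 -3.519
endloop
endfacet
facet normal -0.260 0.409 -0.875
outer loop
vertex -1.491 -1.255 -3.244
vertex -1.635 -1.935 -3.519
vertex -2.175 -1.548 -3.178
endloop
endfacet
facet normal -0.398 0.854 -0.334
outer loop
vertex -1.491 -1.255 -3.244
vertex -2.175 -1.548 -3.178
vertex -1.869 -1.181 -2.605
endloop
endfacet
facet normal 0.981 0.125 0.147
outer loop
vertex -0.995 -1.806 -3.156
vertex -1.139 -1.34 -2.591
vertex -1.065 -2.072 -2.462
endloop
endfacet
facet normal 0.145 0.724 0.675
outer loop
vertex -1.139 -1.34 -2.591
vertex -1.869 -1.181 -2.605
vertex -1.605 -1.685 -2.121
endloop
endfacet
facet normal -0.844 0.524 0.116
outer loop
vertex -1.869 -1.181 -2.605
vertex -2.175 -1.548 -3.178
vertex -2.245 -1.814 -2.484
endloop
endfacet
facet normal -0.620 -0.197 -0.759
outer loop
vertex -2.175 -1.548 -3.178
vertex -1.635 -1.935 -3.519
vertex -2.101 -2.28 -3.049
endloop
endfacet
facet normal 0.508 -0.443 -0.739
outer loop
vertex -1.635 -1.935 -3.519
vertex -0.995 -1.806 -3.156
vertex -1.371 -2.439 -3.035
endloop
endfacet
facet normal 0.260 -0.409 0.875
outer loop
vertex -1.749 -2.365 -2.396
vertex -1.065 -2.072 -2.462
vertex -1.605 -1.685 -2.121
endloop
endfacet
facet normal -0.437 -0.256 0.862
outer loop
vertex -1.749 -2.365 -2.396
vertex -1.605 -1.685 -2.121
vertex -2.245 -1.814 -2.484
endloop
endfacet
facet normal -0.730 -0.607 0.314
outer loop
vertex -1.749 -2.365 -2.396
vertex -2.245 -1.814 -2.484
vertex -2.101 -2.28 -3.049
endloop
endfacet
facet normal -0.213 -0.977 -0.013
outer loop
vertex -1.749 -2.365 -2.396
vertex -2.101 -2.28 -3.049
vertex -1.371 -2.439 -3.035
endloop
endfacet
facet normal 0.398 -0.854 0.334
outer loop
vertex -1.749 -2.365 -2.396
vertex -1.371 -2.439 -3.035
vertex -1.065 -2.072 -2.462
endloop
endfacet
facet normal 0.620 0.197 0.759
outer loop
vertex -1.605 -1.685 -2.121
vertex -1.065 -2.072 -2.462
vertex -1.139 -1.34 -2.591
endloop
endfacet
facet normal -0.508 0.443 0.739
outer loop
vertex -2.245 -1.814 -2.484
vertex -1.605 -1.685 -2.121
vertex -1.869 -1.181 -2.605
endloop
endfacet
facet normal -0.981 -0.125 -0.147
outer loop
vertex -2.101 -2.28 -3.049
vertex -2.245 -1.814 -2.484
vertex -2.175 -1.548 -3.178
endloop
endfacet
facet normal -0.145 -0.724 -0.675
outer loop
vertex -1.371 -2.439 -3.035
vertex -2.101 -2.28 -3.049
vertex -1.635 -1.935 -3.519
endloop
endfacet
facet normal 0.844 -0.524 -0.116
outer loop
vertex -1.065 -2.072 -2.462
vertex -1.371 -2.439 -3.035
vertex -0.995 -1.806 -3.156
endloop
endfacet

endsolid


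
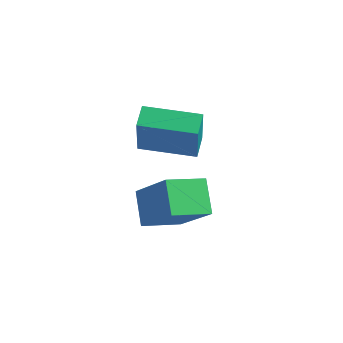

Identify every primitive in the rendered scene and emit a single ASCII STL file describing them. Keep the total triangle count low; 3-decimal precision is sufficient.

solid 
facet normal -0.629 -0.767 0.125
outer loop
vertex 2.923 1.173 3.194
vertex 2.457 1.642 3.728
vertex 1.754 1.868 1.567
endloop
endfacet
facet normal 0.548 -0.551 -0.629
outer loop
vertex 2.943 3.318 1.332
vertex 2.923 1.173 3.194
vertex 1.754 1.868 1.567
endloop
endfacet
facet normal -0.629 -0.767 0.124
outer loop
vertex 1.754 1.868 1.567
vertex 2.457 1.642 3.728
vertex 1.288 2.337 2.102
endloop
endfacet
facet normal -0.551 0.328 -0.767
outer loop
vertex 1.288 2.337 2.102
vertex 2.943 3.318 1.332
vertex 1.754 1.868 1.567
endloop
endfacet
facet normal 0.551 -0.327 0.768
outer loop
vertex 2.923 1.173 3.194
vertex 3.646 3.092 3.493
vertex 2.457 1.642 3.728
endloop
endfacet
facet normal 0.548 -0.551 -0.629
outer loop
vertex 4.112 2.623 2.958
vertex 2.923 1.173 3.194
vertex 2.943 3.318 1.332
endloop
endfacet
facet normal 0.551 -0.327 0.767
outer loop
vertex 4.112 2.623 2.958
vertex 3.646 3.092 3.493
vertex 2.923 1.173 3.194
endloop
endfacet
facet normal -0.548 0.551 0.629
outer loop
vertex 2.457 1.642 3.728
vertex 3.646 3.092 3.493
vertex 1.288 2.337 2.102
endloop
endfacet
facet normal -0.551 0.327 -0.768
outer loop
vertex 2.477 3.787 1.866
vertex 2.943 3.318 1.332
vertex 1.288 2.337 2.102
endloop
endfacet
facet normal -0.548 0.552 0.629
outer loop
vertex 1.288 2.337 2.102
vertex 3.646 3.092 3.493
vertex 2.477 3.787 1.866
endloop
endfacet
facet normal 0.629 0.767 -0.125
outer loop
vertex 2.477 3.787 1.866
vertex 4.112 2.623 2.958
vertex 2.943 3.318 1.332
endloop
endfacet
facet normal 0.629 0.767 -0.124
outer loop
vertex 3.646 3.092 3.493
vertex 4.112 2.623 2.958
vertex 2.477 3.787 1.866
endloop
endfacet
facet normal -0.816 -0.011 -0.577
outer loop
vertex 2.131 1.58 -0.094
vertex 2.272 2.924 -0.32
vertex 2.921 1.311 -1.206
endloop
endfacet
facet normal -0.103 -0.981 0.164
outer loop
vertex 4.708 1.336 0.06
vertex 2.131 1.58 -0.094
vertex 2.921 1.311 -1.206
endloop
endfacet
facet normal -0.816 -0.011 -0.578
outer loop
vertex 2.921 1.311 -1.206
vertex 2.272 2.924 -0.32
vertex 3.062 2.655 -1.431
endloop
endfacet
facet normal 0.569 -0.193 -0.799
outer loop
vertex 3.062 2.655 -1.431
vertex 4.708 1.336 0.06
vertex 2.921 1.311 -1.206
endloop
endfacet
facet normal -0.569 0.194 0.799
outer loop
vertex 2.131 1.58 -0.094
vertex 4.059 2.949 0.946
vertex 2.272 2.924 -0.32
endloop
endfacet
facet normal -0.103 -0.981 0.164
outer loop
vertex 3.918 1.605 1.171
vertex 2.131 1.58 -0.094
vertex 4.708 1.336 0.06
endloop
endfacet
facet normal -0.569 0.194 0.799
outer loop
vertex 3.918 1.605 1.171
vertex 4.059 2.949 0.946
vertex 2.131 1.58 -0.094
endloop
endfacet
facet normal 0.103 0.981 -0.164
outer loop
vertex 2.272 2.924 -0.32
vertex 4.059 2.949 0.946
vertex 3.062 2.655 -1.431
endloop
endfacet
facet normal 0.569 -0.194 -0.799
outer loop
vertex 4.849 2.68 -0.166
vertex 4.708 1.336 0.06
vertex 3.062 2.655 -1.431
endloop
endfacet
facet normal 0.103 0.981 -0.164
outer loop
vertex 3.062 2.655 -1.431
vertex 4.059 2.949 0.946
vertex 4.849 2.68 -0.166
endloop
endfacet
facet normal 0.816 0.011 0.578
outer loop
vertex 4.849 2.68 -0.166
vertex 3.918 1.605 1.171
vertex 4.708 1.336 0.06
endloop
endfacet
facet normal 0.816 0.011 0.577
outer loop
vertex 4.059 2.949 0.946
vertex 3.918 1.605 1.171
vertex 4.849 2.68 -0.166
endloop
endfacet

endsolid


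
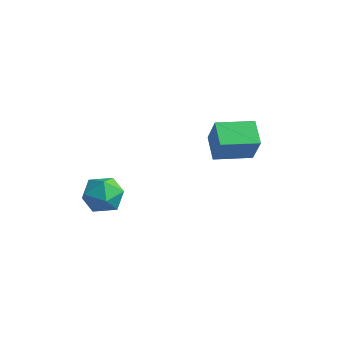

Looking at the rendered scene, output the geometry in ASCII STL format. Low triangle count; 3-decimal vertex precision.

solid 
facet normal -0.334 0.256 0.907
outer loop
vertex -1.328 -0.038 2.118
vertex -1.817 -0.722 2.131
vertex -1.032 -0.761 2.431
endloop
endfacet
facet normal 0.334 0.486 0.807
outer loop
vertex -1.328 -0.038 2.118
vertex -1.032 -0.761 2.431
vertex -0.543 -0.284 1.941
endloop
endfacet
facet normal 0.338 0.911 0.234
outer loop
vertex -1.328 -0.038 2.118
vertex -0.543 -0.284 1.941
vertex -1.025 0.05 1.338
endloop
endfacet
facet normal -0.328 0.944 -0.021
outer loop
vertex -1.328 -0.038 2.118
vertex -1.025 0.05 1.338
vertex -1.813 -0.221 1.455
endloop
endfacet
facet normal -0.744 0.539 0.395
outer loop
vertex -1.328 -0.038 2.118
vertex -1.813 -0.221 1.455
vertex -1.817 -0.722 2.131
endloop
endfacet
facet normal 0.743 -0.080 0.664
outer loop
vertex -0.543 -0.284 1.941
vertex -1.032 -0.761 2.431
vertex -0.547 -1.119 1.845
endloop
endfacet
facet normal -0.338 -0.453 0.825
outer loop
vertex -1.032 -0.761 2.431
vertex -1.817 -0.722 2.131
vertex -1.335 -1.39 1.962
endloop
endfacet
facet normal -1.000 0.005 -0.002
outer loop
vertex -1.817 -0.722 2.131
vertex -1.813 -0.221 1.455
vertex -1.817 -1.056 1.359
endloop
endfacet
facet normal -0.328 0.661 -0.675
outer loop
vertex -1.813 -0.221 1.455
vertex -1.025 0.05 1.338
vertex -1.328 -0.579 0.869
endloop
endfacet
facet normal 0.750 0.607 -0.263
outer loop
vertex -1.025 0.05 1.338
vertex -0.543 -0.284 1.941
vertex -0.543 -0.618 1.169
endloop
endfacet
facet normal 0.328 -0.944 0.021
outer loop
vertex -1.032 -1.302 1.182
vertex -0.547 -1.119 1.845
vertex -1.335 -1.39 1.962
endloop
endfacet
facet normal -0.338 -0.911 -0.234
outer loop
vertex -1.032 -1.302 1.182
vertex -1.335 -1.39 1.962
vertex -1.817 -1.056 1.359
endloop
endfacet
facet normal -0.334 -0.486 -0.807
outer loop
vertex -1.032 -1.302 1.182
vertex -1.817 -1.056 1.359
vertex -1.328 -0.579 0.869
endloop
endfacet
facet normal 0.334 -0.256 -0.907
outer loop
vertex -1.032 -1.302 1.182
vertex -1.328 -0.579 0.869
vertex -0.543 -0.618 1.169
endloop
endfacet
facet normal 0.744 -0.539 -0.395
outer loop
vertex -1.032 -1.302 1.182
vertex -0.543 -0.618 1.169
vertex -0.547 -1.119 1.845
endloop
endfacet
facet normal 0.328 -0.661 0.675
outer loop
vertex -1.335 -1.39 1.962
vertex -0.547 -1.119 1.845
vertex -1.032 -0.761 2.431
endloop
endfacet
facet normal -0.750 -0.607 0.263
outer loop
vertex -1.817 -1.056 1.359
vertex -1.335 -1.39 1.962
vertex -1.817 -0.722 2.131
endloop
endfacet
facet normal -0.743 0.080 -0.664
outer loop
vertex -1.328 -0.579 0.869
vertex -1.817 -1.056 1.359
vertex -1.813 -0.221 1.455
endloop
endfacet
facet normal 0.338 0.453 -0.825
outer loop
vertex -0.543 -0.618 1.169
vertex -1.328 -0.579 0.869
vertex -1.025 0.05 1.338
endloop
endfacet
facet normal 1.000 -0.005 0.002
outer loop
vertex -0.547 -1.119 1.845
vertex -0.543 -0.618 1.169
vertex -0.543 -0.284 1.941
endloop
endfacet
facet normal -0.709 0.516 0.480
outer loop
vertex 0.694 2.902 4.478
vertex 1.477 4.092 4.355
vertex 0.117 3.165 3.343
endloop
endfacet
facet normal -0.548 -0.832 0.085
outer loop
vertex 0.883 2.608 2.825
vertex 0.694 2.902 4.478
vertex 0.117 3.165 3.343
endloop
endfacet
facet normal -0.709 0.516 0.481
outer loop
vertex 0.117 3.165 3.343
vertex 1.477 4.092 4.355
vertex 0.9 4.355 3.221
endloop
endfacet
facet normal -0.443 0.202 -0.873
outer loop
vertex 0.9 4.355 3.221
vertex 0.883 2.608 2.825
vertex 0.117 3.165 3.343
endloop
endfacet
facet normal 0.444 -0.202 0.873
outer loop
vertex 0.694 2.902 4.478
vertex 2.243 3.535 3.837
vertex 1.477 4.092 4.355
endloop
endfacet
facet normal -0.547 -0.832 0.085
outer loop
vertex 1.46 2.345 3.959
vertex 0.694 2.902 4.478
vertex 0.883 2.608 2.825
endloop
endfacet
facet normal 0.444 -0.203 0.873
outer loop
vertex 1.46 2.345 3.959
vertex 2.243 3.535 3.837
vertex 0.694 2.902 4.478
endloop
endfacet
facet normal 0.547 0.832 -0.086
outer loop
vertex 1.477 4.092 4.355
vertex 2.243 3.535 3.837
vertex 0.9 4.355 3.221
endloop
endfacet
facet normal -0.444 0.202 -0.873
outer loop
vertex 1.666 3.798 2.702
vertex 0.883 2.608 2.825
vertex 0.9 4.355 3.221
endloop
endfacet
facet normal 0.547 0.832 -0.085
outer loop
vertex 0.9 4.355 3.221
vertex 2.243 3.535 3.837
vertex 1.666 3.798 2.702
endloop
endfacet
facet normal 0.709 -0.516 -0.480
outer loop
vertex 1.666 3.798 2.702
vertex 1.46 2.345 3.959
vertex 0.883 2.608 2.825
endloop
endfacet
facet normal 0.709 -0.516 -0.480
outer loop
vertex 2.243 3.535 3.837
vertex 1.46 2.345 3.959
vertex 1.666 3.798 2.702
endloop
endfacet

endsolid


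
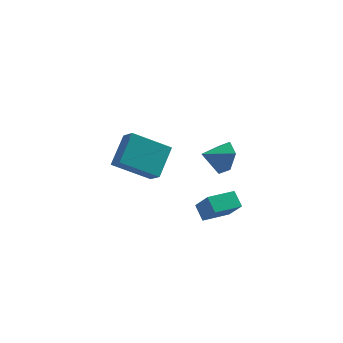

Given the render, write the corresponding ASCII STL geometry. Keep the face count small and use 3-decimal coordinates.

solid 
facet normal 0.860 0.242 -0.450
outer loop
vertex 1.428 4.255 1.119
vertex 1.157 3.853 0.384
vertex 0.982 4.706 0.509
endloop
endfacet
facet normal -0.414 0.561 0.717
outer loop
vertex 1.428 4.255 1.119
vertex 0.982 4.706 0.509
vertex 0.143 3.567 0.916
endloop
endfacet
facet normal 0.860 0.242 -0.450
outer loop
vertex 0.982 4.706 0.509
vertex 1.157 3.853 0.384
vertex 0.711 4.304 -0.225
endloop
endfacet
facet normal -0.809 0.588 -0.023
outer loop
vertex 0.982 4.706 0.509
vertex 0.711 4.304 -0.225
vertex 0.143 3.567 0.916
endloop
endfacet
facet normal 0.860 0.242 -0.450
outer loop
vertex 0.711 4.304 -0.225
vertex 1.157 3.853 0.384
vertex 0.886 3.451 -0.35
endloop
endfacet
facet normal -0.862 -0.104 -0.496
outer loop
vertex 0.711 4.304 -0.225
vertex 0.886 3.451 -0.35
vertex 0.143 3.567 0.916
endloop
endfacet
facet normal 0.860 0.242 -0.450
outer loop
vertex 0.886 3.451 -0.35
vertex 1.157 3.853 0.384
vertex 1.332 2.999 0.26
endloop
endfacet
facet normal -0.520 -0.823 -0.230
outer loop
vertex 0.886 3.451 -0.35
vertex 1.332 2.999 0.26
vertex 0.143 3.567 0.916
endloop
endfacet
facet normal 0.860 0.242 -0.450
outer loop
vertex 1.332 2.999 0.26
vertex 1.157 3.853 0.384
vertex 1.603 3.401 0.994
endloop
endfacet
facet normal -0.124 -0.850 0.511
outer loop
vertex 1.332 2.999 0.26
vertex 1.603 3.401 0.994
vertex 0.143 3.567 0.916
endloop
endfacet
facet normal 0.860 0.242 -0.449
outer loop
vertex 1.603 3.401 0.994
vertex 1.157 3.853 0.384
vertex 1.428 4.255 1.119
endloop
endfacet
facet normal -0.071 -0.159 0.985
outer loop
vertex 1.603 3.401 0.994
vertex 1.428 4.255 1.119
vertex 0.143 3.567 0.916
endloop
endfacet
facet normal -0.374 0.466 -0.802
outer loop
vertex -0.496 -1.089 1.399
vertex 0.641 -0.486 1.219
vertex -0.247 -1.699 0.928
endloop
endfacet
facet normal -0.875 -0.464 0.139
outer loop
vertex 0.199 -2.254 1.881
vertex -0.496 -1.089 1.399
vertex -0.247 -1.699 0.928
endloop
endfacet
facet normal -0.376 0.467 -0.801
outer loop
vertex -0.247 -1.699 0.928
vertex 0.641 -0.486 1.219
vertex 0.89 -1.095 0.747
endloop
endfacet
facet normal 0.307 -0.753 -0.582
outer loop
vertex 0.89 -1.095 0.747
vertex 0.199 -2.254 1.881
vertex -0.247 -1.699 0.928
endloop
endfacet
facet normal -0.307 0.753 0.582
outer loop
vertex -0.496 -1.089 1.399
vertex 1.087 -1.041 2.172
vertex 0.641 -0.486 1.219
endloop
endfacet
facet normal -0.875 -0.465 0.138
outer loop
vertex -0.05 -1.645 2.353
vertex -0.496 -1.089 1.399
vertex 0.199 -2.254 1.881
endloop
endfacet
facet normal -0.307 0.753 0.582
outer loop
vertex -0.05 -1.645 2.353
vertex 1.087 -1.041 2.172
vertex -0.496 -1.089 1.399
endloop
endfacet
facet normal 0.874 0.465 -0.139
outer loop
vertex 0.641 -0.486 1.219
vertex 1.087 -1.041 2.172
vertex 0.89 -1.095 0.747
endloop
endfacet
facet normal 0.307 -0.753 -0.582
outer loop
vertex 1.336 -1.651 1.701
vertex 0.199 -2.254 1.881
vertex 0.89 -1.095 0.747
endloop
endfacet
facet normal 0.875 0.464 -0.139
outer loop
vertex 0.89 -1.095 0.747
vertex 1.087 -1.041 2.172
vertex 1.336 -1.651 1.701
endloop
endfacet
facet normal 0.375 -0.467 0.801
outer loop
vertex 1.336 -1.651 1.701
vertex -0.05 -1.645 2.353
vertex 0.199 -2.254 1.881
endloop
endfacet
facet normal 0.375 -0.466 0.802
outer loop
vertex 1.087 -1.041 2.172
vertex -0.05 -1.645 2.353
vertex 1.336 -1.651 1.701
endloop
endfacet
facet normal -0.864 0.050 0.502
outer loop
vertex -3.503 -0.075 3.463
vertex -2.92 1.11 4.349
vertex -3.835 0.564 2.828
endloop
endfacet
facet normal -0.367 -0.745 -0.558
outer loop
vertex -2.22 0.47 1.891
vertex -3.503 -0.075 3.463
vertex -3.835 0.564 2.828
endloop
endfacet
facet normal -0.864 0.050 0.502
outer loop
vertex -3.835 0.564 2.828
vertex -2.92 1.11 4.349
vertex -3.252 1.748 3.714
endloop
endfacet
facet normal -0.345 0.665 -0.662
outer loop
vertex -3.252 1.748 3.714
vertex -2.22 0.47 1.891
vertex -3.835 0.564 2.828
endloop
endfacet
facet normal 0.345 -0.665 0.662
outer loop
vertex -3.503 -0.075 3.463
vertex -1.305 1.016 3.412
vertex -2.92 1.11 4.349
endloop
endfacet
facet normal -0.366 -0.745 -0.557
outer loop
vertex -1.888 -0.168 2.526
vertex -3.503 -0.075 3.463
vertex -2.22 0.47 1.891
endloop
endfacet
facet normal 0.346 -0.665 0.662
outer loop
vertex -1.888 -0.168 2.526
vertex -1.305 1.016 3.412
vertex -3.503 -0.075 3.463
endloop
endfacet
facet normal 0.367 0.745 0.557
outer loop
vertex -2.92 1.11 4.349
vertex -1.305 1.016 3.412
vertex -3.252 1.748 3.714
endloop
endfacet
facet normal -0.346 0.665 -0.662
outer loop
vertex -1.637 1.655 2.777
vertex -2.22 0.47 1.891
vertex -3.252 1.748 3.714
endloop
endfacet
facet normal 0.366 0.745 0.558
outer loop
vertex -3.252 1.748 3.714
vertex -1.305 1.016 3.412
vertex -1.637 1.655 2.777
endloop
endfacet
facet normal 0.864 -0.050 -0.502
outer loop
vertex -1.637 1.655 2.777
vertex -1.888 -0.168 2.526
vertex -2.22 0.47 1.891
endloop
endfacet
facet normal 0.864 -0.050 -0.502
outer loop
vertex -1.305 1.016 3.412
vertex -1.888 -0.168 2.526
vertex -1.637 1.655 2.777
endloop
endfacet

endsolid


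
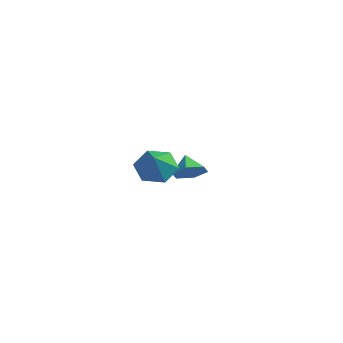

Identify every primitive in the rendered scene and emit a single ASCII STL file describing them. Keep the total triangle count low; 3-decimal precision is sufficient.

solid 
facet normal -0.703 0.369 -0.608
outer loop
vertex 3.66 0.342 1.786
vertex 3.195 -0.438 1.85
vertex 3.037 0.235 2.442
endloop
endfacet
facet normal 0.488 0.660 0.571
outer loop
vertex 3.66 0.342 1.786
vertex 3.037 0.235 2.442
vertex 4.305 -1.022 2.81
endloop
endfacet
facet normal -0.702 0.370 -0.608
outer loop
vertex 3.037 0.235 2.442
vertex 3.195 -0.438 1.85
vertex 2.572 -0.544 2.505
endloop
endfacet
facet normal -0.129 0.156 0.979
outer loop
vertex 3.037 0.235 2.442
vertex 2.572 -0.544 2.505
vertex 4.305 -1.022 2.81
endloop
endfacet
facet normal -0.703 0.369 -0.609
outer loop
vertex 2.572 -0.544 2.505
vertex 3.195 -0.438 1.85
vertex 2.73 -1.218 1.914
endloop
endfacet
facet normal -0.304 -0.667 0.680
outer loop
vertex 2.572 -0.544 2.505
vertex 2.73 -1.218 1.914
vertex 4.305 -1.022 2.81
endloop
endfacet
facet normal -0.704 0.370 -0.607
outer loop
vertex 2.73 -1.218 1.914
vertex 3.195 -0.438 1.85
vertex 3.352 -1.111 1.258
endloop
endfacet
facet normal 0.140 -0.990 -0.029
outer loop
vertex 2.73 -1.218 1.914
vertex 3.352 -1.111 1.258
vertex 4.305 -1.022 2.81
endloop
endfacet
facet normal -0.703 0.370 -0.607
outer loop
vertex 3.352 -1.111 1.258
vertex 3.195 -0.438 1.85
vertex 3.817 -0.332 1.195
endloop
endfacet
facet normal 0.757 -0.487 -0.437
outer loop
vertex 3.352 -1.111 1.258
vertex 3.817 -0.332 1.195
vertex 4.305 -1.022 2.81
endloop
endfacet
facet normal -0.703 0.369 -0.608
outer loop
vertex 3.817 -0.332 1.195
vertex 3.195 -0.438 1.85
vertex 3.66 0.342 1.786
endloop
endfacet
facet normal 0.931 0.337 -0.137
outer loop
vertex 3.817 -0.332 1.195
vertex 3.66 0.342 1.786
vertex 4.305 -1.022 2.81
endloop
endfacet
facet normal 0.696 -0.102 -0.710
outer loop
vertex -1.236 3.677 -0.353
vertex -1.774 3.275 -0.823
vertex -1.711 4.091 -0.878
endloop
endfacet
facet normal -0.029 0.772 0.635
outer loop
vertex -1.236 3.677 -0.353
vertex -1.711 4.091 -0.878
vertex -2.526 3.385 -0.057
endloop
endfacet
facet normal 0.697 -0.102 -0.710
outer loop
vertex -1.711 4.091 -0.878
vertex -1.774 3.275 -0.823
vertex -2.249 3.689 -1.349
endloop
endfacet
facet normal -0.625 0.779 0.049
outer loop
vertex -1.711 4.091 -0.878
vertex -2.249 3.689 -1.349
vertex -2.526 3.385 -0.057
endloop
endfacet
facet normal 0.697 -0.102 -0.710
outer loop
vertex -2.249 3.689 -1.349
vertex -1.774 3.275 -0.823
vertex -2.312 2.873 -1.294
endloop
endfacet
facet normal -0.979 0.062 -0.195
outer loop
vertex -2.249 3.689 -1.349
vertex -2.312 2.873 -1.294
vertex -2.526 3.385 -0.057
endloop
endfacet
facet normal 0.697 -0.101 -0.710
outer loop
vertex -2.312 2.873 -1.294
vertex -1.774 3.275 -0.823
vertex -1.837 2.459 -0.769
endloop
endfacet
facet normal -0.737 -0.660 0.146
outer loop
vertex -2.312 2.873 -1.294
vertex -1.837 2.459 -0.769
vertex -2.526 3.385 -0.057
endloop
endfacet
facet normal 0.697 -0.101 -0.710
outer loop
vertex -1.837 2.459 -0.769
vertex -1.774 3.275 -0.823
vertex -1.299 2.862 -0.298
endloop
endfacet
facet normal -0.141 -0.667 0.732
outer loop
vertex -1.837 2.459 -0.769
vertex -1.299 2.862 -0.298
vertex -2.526 3.385 -0.057
endloop
endfacet
facet normal 0.697 -0.102 -0.710
outer loop
vertex -1.299 2.862 -0.298
vertex -1.774 3.275 -0.823
vertex -1.236 3.677 -0.353
endloop
endfacet
facet normal 0.213 0.049 0.976
outer loop
vertex -1.299 2.862 -0.298
vertex -1.236 3.677 -0.353
vertex -2.526 3.385 -0.057
endloop
endfacet

endsolid


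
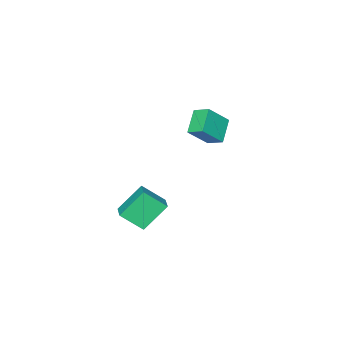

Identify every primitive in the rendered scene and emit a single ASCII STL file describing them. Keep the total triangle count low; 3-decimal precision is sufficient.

solid 
facet normal -0.629 0.252 -0.735
outer loop
vertex -4.846 -0.094 0.618
vertex -5.045 0.787 1.091
vertex -3.725 0.555 -0.119
endloop
endfacet
facet normal 0.195 -0.864 -0.464
outer loop
vertex -2.675 0.133 1.109
vertex -4.846 -0.094 0.618
vertex -3.725 0.555 -0.119
endloop
endfacet
facet normal -0.629 0.253 -0.735
outer loop
vertex -3.725 0.555 -0.119
vertex -5.045 0.787 1.091
vertex -3.924 1.436 0.355
endloop
endfacet
facet normal 0.753 0.436 -0.494
outer loop
vertex -3.924 1.436 0.355
vertex -2.675 0.133 1.109
vertex -3.725 0.555 -0.119
endloop
endfacet
facet normal -0.753 -0.435 0.494
outer loop
vertex -4.846 -0.094 0.618
vertex -3.995 0.365 2.319
vertex -5.045 0.787 1.091
endloop
endfacet
facet normal 0.195 -0.864 -0.464
outer loop
vertex -3.796 -0.516 1.845
vertex -4.846 -0.094 0.618
vertex -2.675 0.133 1.109
endloop
endfacet
facet normal -0.752 -0.436 0.494
outer loop
vertex -3.796 -0.516 1.845
vertex -3.995 0.365 2.319
vertex -4.846 -0.094 0.618
endloop
endfacet
facet normal -0.196 0.864 0.464
outer loop
vertex -5.045 0.787 1.091
vertex -3.995 0.365 2.319
vertex -3.924 1.436 0.355
endloop
endfacet
facet normal 0.752 0.435 -0.494
outer loop
vertex -2.874 1.014 1.582
vertex -2.675 0.133 1.109
vertex -3.924 1.436 0.355
endloop
endfacet
facet normal -0.195 0.864 0.464
outer loop
vertex -3.924 1.436 0.355
vertex -3.995 0.365 2.319
vertex -2.874 1.014 1.582
endloop
endfacet
facet normal 0.629 -0.253 0.735
outer loop
vertex -2.874 1.014 1.582
vertex -3.796 -0.516 1.845
vertex -2.675 0.133 1.109
endloop
endfacet
facet normal 0.629 -0.253 0.735
outer loop
vertex -3.995 0.365 2.319
vertex -3.796 -0.516 1.845
vertex -2.874 1.014 1.582
endloop
endfacet
facet normal -0.579 -0.760 -0.296
outer loop
vertex 1.593 1.18 0.094
vertex 0.868 2.116 -0.892
vertex 2.825 0.753 -1.218
endloop
endfacet
facet normal 0.470 -0.608 0.639
outer loop
vertex 3.352 1.444 -0.948
vertex 1.593 1.18 0.094
vertex 2.825 0.753 -1.218
endloop
endfacet
facet normal -0.579 -0.760 -0.297
outer loop
vertex 2.825 0.753 -1.218
vertex 0.868 2.116 -0.892
vertex 2.101 1.689 -2.203
endloop
endfacet
facet normal 0.666 -0.231 -0.709
outer loop
vertex 2.101 1.689 -2.203
vertex 3.352 1.444 -0.948
vertex 2.825 0.753 -1.218
endloop
endfacet
facet normal -0.666 0.231 0.709
outer loop
vertex 1.593 1.18 0.094
vertex 1.395 2.807 -0.622
vertex 0.868 2.116 -0.892
endloop
endfacet
facet normal 0.470 -0.607 0.640
outer loop
vertex 2.119 1.871 0.363
vertex 1.593 1.18 0.094
vertex 3.352 1.444 -0.948
endloop
endfacet
facet normal -0.666 0.231 0.709
outer loop
vertex 2.119 1.871 0.363
vertex 1.395 2.807 -0.622
vertex 1.593 1.18 0.094
endloop
endfacet
facet normal -0.470 0.608 -0.640
outer loop
vertex 0.868 2.116 -0.892
vertex 1.395 2.807 -0.622
vertex 2.101 1.689 -2.203
endloop
endfacet
facet normal 0.666 -0.231 -0.709
outer loop
vertex 2.627 2.38 -1.934
vertex 3.352 1.444 -0.948
vertex 2.101 1.689 -2.203
endloop
endfacet
facet normal -0.471 0.607 -0.640
outer loop
vertex 2.101 1.689 -2.203
vertex 1.395 2.807 -0.622
vertex 2.627 2.38 -1.934
endloop
endfacet
facet normal 0.578 0.760 0.296
outer loop
vertex 2.627 2.38 -1.934
vertex 2.119 1.871 0.363
vertex 3.352 1.444 -0.948
endloop
endfacet
facet normal 0.579 0.760 0.296
outer loop
vertex 1.395 2.807 -0.622
vertex 2.119 1.871 0.363
vertex 2.627 2.38 -1.934
endloop
endfacet

endsolid


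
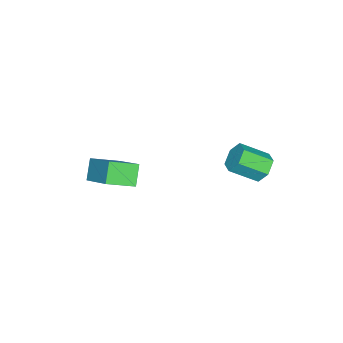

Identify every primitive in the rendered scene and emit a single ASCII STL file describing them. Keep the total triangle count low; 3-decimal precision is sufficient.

solid 
facet normal -0.469 -0.678 -0.566
outer loop
vertex -0.776 -4.349 1.079
vertex -1.559 -3.429 0.625
vertex -0.102 -4.162 0.296
endloop
endfacet
facet normal 0.607 -0.713 0.352
outer loop
vertex 0.859 -2.771 1.455
vertex -0.776 -4.349 1.079
vertex -0.102 -4.162 0.296
endloop
endfacet
facet normal -0.469 -0.678 -0.566
outer loop
vertex -0.102 -4.162 0.296
vertex -1.559 -3.429 0.625
vertex -0.885 -3.242 -0.158
endloop
endfacet
facet normal 0.642 0.178 -0.746
outer loop
vertex -0.885 -3.242 -0.158
vertex 0.859 -2.771 1.455
vertex -0.102 -4.162 0.296
endloop
endfacet
facet normal -0.642 -0.178 0.746
outer loop
vertex -0.776 -4.349 1.079
vertex -0.598 -2.038 1.784
vertex -1.559 -3.429 0.625
endloop
endfacet
facet normal 0.607 -0.713 0.352
outer loop
vertex 0.185 -2.958 2.238
vertex -0.776 -4.349 1.079
vertex 0.859 -2.771 1.455
endloop
endfacet
facet normal -0.642 -0.178 0.746
outer loop
vertex 0.185 -2.958 2.238
vertex -0.598 -2.038 1.784
vertex -0.776 -4.349 1.079
endloop
endfacet
facet normal -0.607 0.713 -0.352
outer loop
vertex -1.559 -3.429 0.625
vertex -0.598 -2.038 1.784
vertex -0.885 -3.242 -0.158
endloop
endfacet
facet normal 0.642 0.178 -0.746
outer loop
vertex 0.076 -1.851 1.001
vertex 0.859 -2.771 1.455
vertex -0.885 -3.242 -0.158
endloop
endfacet
facet normal -0.607 0.713 -0.352
outer loop
vertex -0.885 -3.242 -0.158
vertex -0.598 -2.038 1.784
vertex 0.076 -1.851 1.001
endloop
endfacet
facet normal 0.469 0.678 0.566
outer loop
vertex 0.076 -1.851 1.001
vertex 0.185 -2.958 2.238
vertex 0.859 -2.771 1.455
endloop
endfacet
facet normal 0.469 0.678 0.566
outer loop
vertex -0.598 -2.038 1.784
vertex 0.185 -2.958 2.238
vertex 0.076 -1.851 1.001
endloop
endfacet
facet normal -0.408 0.743 -0.531
outer loop
vertex -3.268 1.945 0.046
vertex -3.849 1.917 0.453
vertex -3.309 2.342 0.633
endloop
endfacet
facet normal 0.912 0.367 -0.185
outer loop
vertex -3.268 1.945 0.046
vertex -3.309 2.342 0.633
vertex -2.69 0.89 0.801
endloop
endfacet
facet normal 0.912 0.367 -0.185
outer loop
vertex -2.69 0.89 0.801
vertex -3.309 2.342 0.633
vertex -2.731 1.287 1.388
endloop
endfacet
facet normal 0.406 -0.744 0.531
outer loop
vertex -2.69 0.89 0.801
vertex -2.731 1.287 1.388
vertex -3.271 0.863 1.207
endloop
endfacet
facet normal -0.406 0.742 -0.533
outer loop
vertex -3.309 2.342 0.633
vertex -3.849 1.917 0.453
vertex -3.891 2.315 1.039
endloop
endfacet
facet normal 0.404 0.668 0.624
outer loop
vertex -3.309 2.342 0.633
vertex -3.891 2.315 1.039
vertex -2.731 1.287 1.388
endloop
endfacet
facet normal 0.404 0.668 0.624
outer loop
vertex -2.731 1.287 1.388
vertex -3.891 2.315 1.039
vertex -3.313 1.26 1.794
endloop
endfacet
facet normal 0.405 -0.743 0.532
outer loop
vertex -2.731 1.287 1.388
vertex -3.313 1.26 1.794
vertex -3.271 0.863 1.207
endloop
endfacet
facet normal -0.407 0.742 -0.533
outer loop
vertex -3.891 2.315 1.039
vertex -3.849 1.917 0.453
vertex -4.43 1.89 0.859
endloop
endfacet
facet normal -0.507 0.301 0.808
outer loop
vertex -3.891 2.315 1.039
vertex -4.43 1.89 0.859
vertex -3.313 1.26 1.794
endloop
endfacet
facet normal -0.507 0.301 0.808
outer loop
vertex -3.313 1.26 1.794
vertex -4.43 1.89 0.859
vertex -3.852 0.835 1.614
endloop
endfacet
facet normal 0.408 -0.742 0.531
outer loop
vertex -3.313 1.26 1.794
vertex -3.852 0.835 1.614
vertex -3.271 0.863 1.207
endloop
endfacet
facet normal -0.406 0.744 -0.531
outer loop
vertex -4.43 1.89 0.859
vertex -3.849 1.917 0.453
vertex -4.389 1.493 0.272
endloop
endfacet
facet normal -0.912 -0.367 0.185
outer loop
vertex -4.43 1.89 0.859
vertex -4.389 1.493 0.272
vertex -3.852 0.835 1.614
endloop
endfacet
facet normal -0.912 -0.367 0.185
outer loop
vertex -3.852 0.835 1.614
vertex -4.389 1.493 0.272
vertex -3.811 0.438 1.027
endloop
endfacet
facet normal 0.408 -0.743 0.531
outer loop
vertex -3.852 0.835 1.614
vertex -3.811 0.438 1.027
vertex -3.271 0.863 1.207
endloop
endfacet
facet normal -0.405 0.743 -0.532
outer loop
vertex -4.389 1.493 0.272
vertex -3.849 1.917 0.453
vertex -3.807 1.52 -0.134
endloop
endfacet
facet normal -0.404 -0.668 -0.624
outer loop
vertex -4.389 1.493 0.272
vertex -3.807 1.52 -0.134
vertex -3.811 0.438 1.027
endloop
endfacet
facet normal -0.404 -0.668 -0.624
outer loop
vertex -3.811 0.438 1.027
vertex -3.807 1.52 -0.134
vertex -3.229 0.465 0.621
endloop
endfacet
facet normal 0.406 -0.742 0.533
outer loop
vertex -3.811 0.438 1.027
vertex -3.229 0.465 0.621
vertex -3.271 0.863 1.207
endloop
endfacet
facet normal -0.408 0.742 -0.531
outer loop
vertex -3.807 1.52 -0.134
vertex -3.849 1.917 0.453
vertex -3.268 1.945 0.046
endloop
endfacet
facet normal 0.507 -0.301 -0.808
outer loop
vertex -3.807 1.52 -0.134
vertex -3.268 1.945 0.046
vertex -3.229 0.465 0.621
endloop
endfacet
facet normal 0.507 -0.301 -0.808
outer loop
vertex -3.229 0.465 0.621
vertex -3.268 1.945 0.046
vertex -2.69 0.89 0.801
endloop
endfacet
facet normal 0.407 -0.742 0.533
outer loop
vertex -3.229 0.465 0.621
vertex -2.69 0.89 0.801
vertex -3.271 0.863 1.207
endloop
endfacet

endsolid


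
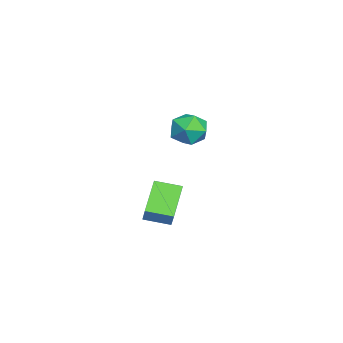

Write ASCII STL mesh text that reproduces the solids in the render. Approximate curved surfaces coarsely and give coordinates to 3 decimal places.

solid 
facet normal -0.559 -0.164 -0.813
outer loop
vertex 0.85 1.53 1.664
vertex 0.858 2.441 1.475
vertex 1.969 1.367 0.927
endloop
endfacet
facet normal -0.009 -0.979 0.203
outer loop
vertex 2.422 1.499 1.585
vertex 0.85 1.53 1.664
vertex 1.969 1.367 0.927
endloop
endfacet
facet normal -0.559 -0.164 -0.813
outer loop
vertex 1.969 1.367 0.927
vertex 0.858 2.441 1.475
vertex 1.977 2.277 0.738
endloop
endfacet
facet normal 0.829 -0.121 -0.546
outer loop
vertex 1.977 2.277 0.738
vertex 2.422 1.499 1.585
vertex 1.969 1.367 0.927
endloop
endfacet
facet normal -0.829 0.121 0.546
outer loop
vertex 0.85 1.53 1.664
vertex 1.311 2.573 2.133
vertex 0.858 2.441 1.475
endloop
endfacet
facet normal -0.009 -0.979 0.204
outer loop
vertex 1.303 1.663 2.322
vertex 0.85 1.53 1.664
vertex 2.422 1.499 1.585
endloop
endfacet
facet normal -0.829 0.121 0.546
outer loop
vertex 1.303 1.663 2.322
vertex 1.311 2.573 2.133
vertex 0.85 1.53 1.664
endloop
endfacet
facet normal 0.010 0.979 -0.203
outer loop
vertex 0.858 2.441 1.475
vertex 1.311 2.573 2.133
vertex 1.977 2.277 0.738
endloop
endfacet
facet normal 0.829 -0.121 -0.546
outer loop
vertex 2.43 2.41 1.396
vertex 2.422 1.499 1.585
vertex 1.977 2.277 0.738
endloop
endfacet
facet normal 0.008 0.979 -0.204
outer loop
vertex 1.977 2.277 0.738
vertex 1.311 2.573 2.133
vertex 2.43 2.41 1.396
endloop
endfacet
facet normal 0.559 0.164 0.813
outer loop
vertex 2.43 2.41 1.396
vertex 1.303 1.663 2.322
vertex 2.422 1.499 1.585
endloop
endfacet
facet normal 0.559 0.164 0.813
outer loop
vertex 1.311 2.573 2.133
vertex 1.303 1.663 2.322
vertex 2.43 2.41 1.396
endloop
endfacet
facet normal -0.526 0.357 0.772
outer loop
vertex -2.752 2.96 2.968
vertex -2.911 2.253 3.187
vertex -2.291 2.599 3.449
endloop
endfacet
facet normal 0.003 0.801 0.598
outer loop
vertex -2.752 2.96 2.968
vertex -2.291 2.599 3.449
vertex -2.001 3.017 2.888
endloop
endfacet
facet normal -0.084 0.993 -0.084
outer loop
vertex -2.752 2.96 2.968
vertex -2.001 3.017 2.888
vertex -2.441 2.928 2.279
endloop
endfacet
facet normal -0.667 0.667 -0.332
outer loop
vertex -2.752 2.96 2.968
vertex -2.441 2.928 2.279
vertex -3.004 2.456 2.463
endloop
endfacet
facet normal -0.942 0.273 0.197
outer loop
vertex -2.752 2.96 2.968
vertex -3.004 2.456 2.463
vertex -2.911 2.253 3.187
endloop
endfacet
facet normal 0.618 0.443 0.650
outer loop
vertex -2.001 3.017 2.888
vertex -2.291 2.599 3.449
vertex -1.696 2.344 3.057
endloop
endfacet
facet normal -0.239 -0.277 0.931
outer loop
vertex -2.291 2.599 3.449
vertex -2.911 2.253 3.187
vertex -2.259 1.872 3.241
endloop
endfacet
facet normal -0.911 -0.413 0.001
outer loop
vertex -2.911 2.253 3.187
vertex -3.004 2.456 2.463
vertex -2.699 1.783 2.632
endloop
endfacet
facet normal -0.467 0.224 -0.855
outer loop
vertex -3.004 2.456 2.463
vertex -2.441 2.928 2.279
vertex -2.409 2.201 2.071
endloop
endfacet
facet normal 0.477 0.752 -0.455
outer loop
vertex -2.441 2.928 2.279
vertex -2.001 3.017 2.888
vertex -1.789 2.547 2.333
endloop
endfacet
facet normal 0.667 -0.667 0.332
outer loop
vertex -1.948 1.84 2.552
vertex -1.696 2.344 3.057
vertex -2.259 1.872 3.241
endloop
endfacet
facet normal 0.084 -0.993 0.084
outer loop
vertex -1.948 1.84 2.552
vertex -2.259 1.872 3.241
vertex -2.699 1.783 2.632
endloop
endfacet
facet normal -0.003 -0.801 -0.598
outer loop
vertex -1.948 1.84 2.552
vertex -2.699 1.783 2.632
vertex -2.409 2.201 2.071
endloop
endfacet
facet normal 0.526 -0.357 -0.772
outer loop
vertex -1.948 1.84 2.552
vertex -2.409 2.201 2.071
vertex -1.789 2.547 2.333
endloop
endfacet
facet normal 0.942 -0.273 -0.197
outer loop
vertex -1.948 1.84 2.552
vertex -1.789 2.547 2.333
vertex -1.696 2.344 3.057
endloop
endfacet
facet normal 0.467 -0.224 0.855
outer loop
vertex -2.259 1.872 3.241
vertex -1.696 2.344 3.057
vertex -2.291 2.599 3.449
endloop
endfacet
facet normal -0.477 -0.752 0.455
outer loop
vertex -2.699 1.783 2.632
vertex -2.259 1.872 3.241
vertex -2.911 2.253 3.187
endloop
endfacet
facet normal -0.618 -0.443 -0.650
outer loop
vertex -2.409 2.201 2.071
vertex -2.699 1.783 2.632
vertex -3.004 2.456 2.463
endloop
endfacet
facet normal 0.239 0.277 -0.931
outer loop
vertex -1.789 2.547 2.333
vertex -2.409 2.201 2.071
vertex -2.441 2.928 2.279
endloop
endfacet
facet normal 0.911 0.413 -0.001
outer loop
vertex -1.696 2.344 3.057
vertex -1.789 2.547 2.333
vertex -2.001 3.017 2.888
endloop
endfacet

endsolid


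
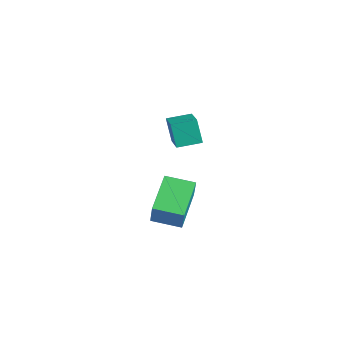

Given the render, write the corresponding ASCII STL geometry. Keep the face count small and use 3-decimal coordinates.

solid 
facet normal -0.657 0.638 0.401
outer loop
vertex -3.275 2.739 -1.614
vertex -2.427 3.752 -1.837
vertex -3.808 2.926 -2.784
endloop
endfacet
facet normal -0.632 -0.756 0.167
outer loop
vertex -2.533 1.688 -3.563
vertex -3.275 2.739 -1.614
vertex -3.808 2.926 -2.784
endloop
endfacet
facet normal -0.657 0.638 0.401
outer loop
vertex -3.808 2.926 -2.784
vertex -2.427 3.752 -1.837
vertex -2.96 3.94 -3.008
endloop
endfacet
facet normal -0.410 0.144 -0.901
outer loop
vertex -2.96 3.94 -3.008
vertex -2.533 1.688 -3.563
vertex -3.808 2.926 -2.784
endloop
endfacet
facet normal 0.410 -0.145 0.901
outer loop
vertex -3.275 2.739 -1.614
vertex -1.152 2.514 -2.616
vertex -2.427 3.752 -1.837
endloop
endfacet
facet normal -0.633 -0.756 0.167
outer loop
vertex -2.0 1.5 -2.392
vertex -3.275 2.739 -1.614
vertex -2.533 1.688 -3.563
endloop
endfacet
facet normal 0.410 -0.144 0.901
outer loop
vertex -2.0 1.5 -2.392
vertex -1.152 2.514 -2.616
vertex -3.275 2.739 -1.614
endloop
endfacet
facet normal 0.633 0.756 -0.167
outer loop
vertex -2.427 3.752 -1.837
vertex -1.152 2.514 -2.616
vertex -2.96 3.94 -3.008
endloop
endfacet
facet normal -0.409 0.144 -0.901
outer loop
vertex -1.685 2.701 -3.786
vertex -2.533 1.688 -3.563
vertex -2.96 3.94 -3.008
endloop
endfacet
facet normal 0.633 0.756 -0.167
outer loop
vertex -2.96 3.94 -3.008
vertex -1.152 2.514 -2.616
vertex -1.685 2.701 -3.786
endloop
endfacet
facet normal 0.657 -0.638 -0.401
outer loop
vertex -1.685 2.701 -3.786
vertex -2.0 1.5 -2.392
vertex -2.533 1.688 -3.563
endloop
endfacet
facet normal 0.657 -0.638 -0.401
outer loop
vertex -1.152 2.514 -2.616
vertex -2.0 1.5 -2.392
vertex -1.685 2.701 -3.786
endloop
endfacet
facet normal -0.873 0.317 -0.370
outer loop
vertex -2.704 2.512 2.293
vertex -2.401 3.517 2.44
vertex -2.243 2.529 1.218
endloop
endfacet
facet normal -0.286 -0.948 -0.138
outer loop
vertex -0.959 2.063 1.76
vertex -2.704 2.512 2.293
vertex -2.243 2.529 1.218
endloop
endfacet
facet normal -0.874 0.317 -0.369
outer loop
vertex -2.243 2.529 1.218
vertex -2.401 3.517 2.44
vertex -1.94 3.534 1.364
endloop
endfacet
facet normal 0.393 0.015 -0.919
outer loop
vertex -1.94 3.534 1.364
vertex -0.959 2.063 1.76
vertex -2.243 2.529 1.218
endloop
endfacet
facet normal -0.394 -0.016 0.919
outer loop
vertex -2.704 2.512 2.293
vertex -1.117 3.051 2.982
vertex -2.401 3.517 2.44
endloop
endfacet
facet normal -0.286 -0.948 -0.138
outer loop
vertex -1.42 2.046 2.836
vertex -2.704 2.512 2.293
vertex -0.959 2.063 1.76
endloop
endfacet
facet normal -0.394 -0.015 0.919
outer loop
vertex -1.42 2.046 2.836
vertex -1.117 3.051 2.982
vertex -2.704 2.512 2.293
endloop
endfacet
facet normal 0.286 0.948 0.138
outer loop
vertex -2.401 3.517 2.44
vertex -1.117 3.051 2.982
vertex -1.94 3.534 1.364
endloop
endfacet
facet normal 0.394 0.016 -0.919
outer loop
vertex -0.656 3.068 1.907
vertex -0.959 2.063 1.76
vertex -1.94 3.534 1.364
endloop
endfacet
facet normal 0.286 0.948 0.138
outer loop
vertex -1.94 3.534 1.364
vertex -1.117 3.051 2.982
vertex -0.656 3.068 1.907
endloop
endfacet
facet normal 0.873 -0.317 0.369
outer loop
vertex -0.656 3.068 1.907
vertex -1.42 2.046 2.836
vertex -0.959 2.063 1.76
endloop
endfacet
facet normal 0.873 -0.317 0.370
outer loop
vertex -1.117 3.051 2.982
vertex -1.42 2.046 2.836
vertex -0.656 3.068 1.907
endloop
endfacet

endsolid
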